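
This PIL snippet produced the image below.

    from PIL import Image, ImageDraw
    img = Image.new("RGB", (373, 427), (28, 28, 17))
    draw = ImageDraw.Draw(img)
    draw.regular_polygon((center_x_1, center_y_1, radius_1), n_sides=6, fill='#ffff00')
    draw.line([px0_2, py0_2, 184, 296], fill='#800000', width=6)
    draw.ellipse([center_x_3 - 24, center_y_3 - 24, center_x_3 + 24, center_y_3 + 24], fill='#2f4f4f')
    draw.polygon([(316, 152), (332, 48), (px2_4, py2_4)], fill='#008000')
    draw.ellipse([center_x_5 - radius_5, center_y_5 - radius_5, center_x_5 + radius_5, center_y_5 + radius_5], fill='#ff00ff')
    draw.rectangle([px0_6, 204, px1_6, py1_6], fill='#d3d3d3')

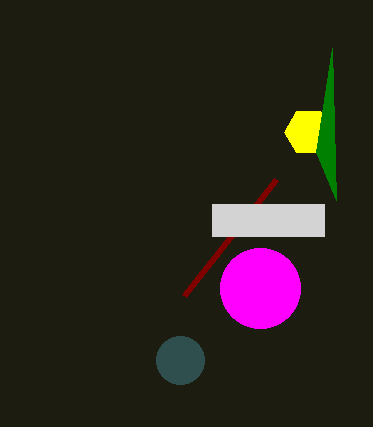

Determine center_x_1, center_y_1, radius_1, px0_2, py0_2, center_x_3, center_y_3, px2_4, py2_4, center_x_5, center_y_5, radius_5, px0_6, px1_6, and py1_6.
center_x_1 = 308; center_y_1 = 132; radius_1 = 24; px0_2 = 276; py0_2 = 180; center_x_3 = 180; center_y_3 = 360; px2_4 = 336; py2_4 = 200; center_x_5 = 260; center_y_5 = 288; radius_5 = 40; px0_6 = 212; px1_6 = 324; py1_6 = 236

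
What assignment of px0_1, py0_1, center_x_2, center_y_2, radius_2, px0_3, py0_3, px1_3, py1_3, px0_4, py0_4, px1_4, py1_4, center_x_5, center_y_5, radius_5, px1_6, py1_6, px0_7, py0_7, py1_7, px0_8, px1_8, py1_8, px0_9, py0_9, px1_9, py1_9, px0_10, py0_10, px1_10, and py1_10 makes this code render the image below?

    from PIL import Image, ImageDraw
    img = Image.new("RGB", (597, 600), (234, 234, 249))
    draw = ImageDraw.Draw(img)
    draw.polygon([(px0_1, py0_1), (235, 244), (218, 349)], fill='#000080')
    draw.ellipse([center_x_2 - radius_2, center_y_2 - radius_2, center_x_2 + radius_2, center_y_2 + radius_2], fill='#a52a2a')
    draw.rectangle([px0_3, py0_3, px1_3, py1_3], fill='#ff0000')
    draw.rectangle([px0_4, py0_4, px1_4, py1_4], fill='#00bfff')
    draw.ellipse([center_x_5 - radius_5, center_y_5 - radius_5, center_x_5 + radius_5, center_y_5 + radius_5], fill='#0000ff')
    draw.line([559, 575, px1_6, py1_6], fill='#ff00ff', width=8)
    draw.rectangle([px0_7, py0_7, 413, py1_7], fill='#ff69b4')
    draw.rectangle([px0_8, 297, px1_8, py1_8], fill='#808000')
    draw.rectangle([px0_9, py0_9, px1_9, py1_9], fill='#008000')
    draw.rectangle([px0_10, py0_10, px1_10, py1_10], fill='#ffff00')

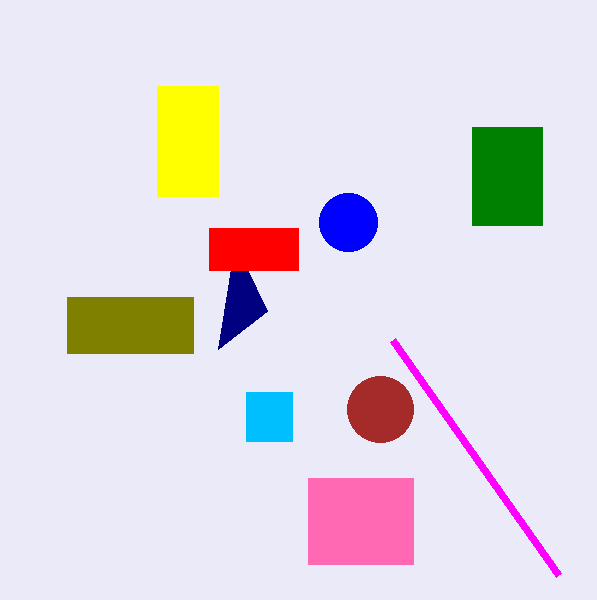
px0_1 = 267; py0_1 = 311; center_x_2 = 380; center_y_2 = 409; radius_2 = 33; px0_3 = 209; py0_3 = 228; px1_3 = 298; py1_3 = 270; px0_4 = 246; py0_4 = 392; px1_4 = 292; py1_4 = 441; center_x_5 = 348; center_y_5 = 222; radius_5 = 29; px1_6 = 393; py1_6 = 340; px0_7 = 308; py0_7 = 478; py1_7 = 564; px0_8 = 67; px1_8 = 193; py1_8 = 353; px0_9 = 472; py0_9 = 127; px1_9 = 542; py1_9 = 225; px0_10 = 157; py0_10 = 86; px1_10 = 218; py1_10 = 196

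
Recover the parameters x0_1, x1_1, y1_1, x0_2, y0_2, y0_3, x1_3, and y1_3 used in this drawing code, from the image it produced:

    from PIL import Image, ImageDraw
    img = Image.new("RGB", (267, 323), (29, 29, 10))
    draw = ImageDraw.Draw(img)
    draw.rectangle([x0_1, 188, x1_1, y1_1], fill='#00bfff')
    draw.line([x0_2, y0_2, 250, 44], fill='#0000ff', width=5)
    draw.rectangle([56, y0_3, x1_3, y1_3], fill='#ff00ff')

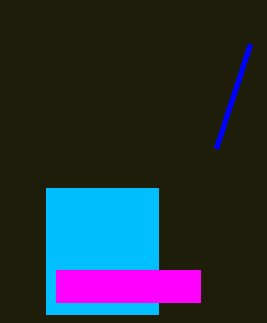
x0_1 = 46
x1_1 = 158
y1_1 = 314
x0_2 = 216
y0_2 = 148
y0_3 = 270
x1_3 = 200
y1_3 = 302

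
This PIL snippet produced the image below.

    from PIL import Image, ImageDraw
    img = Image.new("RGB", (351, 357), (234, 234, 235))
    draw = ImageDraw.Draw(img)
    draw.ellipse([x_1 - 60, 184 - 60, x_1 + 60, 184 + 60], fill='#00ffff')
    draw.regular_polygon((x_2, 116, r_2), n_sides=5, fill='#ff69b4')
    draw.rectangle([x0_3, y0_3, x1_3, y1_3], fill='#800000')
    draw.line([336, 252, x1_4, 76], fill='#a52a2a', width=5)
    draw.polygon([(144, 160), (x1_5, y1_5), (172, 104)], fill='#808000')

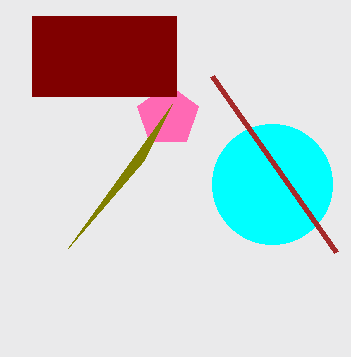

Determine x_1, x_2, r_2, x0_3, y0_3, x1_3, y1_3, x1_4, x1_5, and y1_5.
x_1 = 272; x_2 = 168; r_2 = 32; x0_3 = 32; y0_3 = 16; x1_3 = 176; y1_3 = 96; x1_4 = 212; x1_5 = 68; y1_5 = 248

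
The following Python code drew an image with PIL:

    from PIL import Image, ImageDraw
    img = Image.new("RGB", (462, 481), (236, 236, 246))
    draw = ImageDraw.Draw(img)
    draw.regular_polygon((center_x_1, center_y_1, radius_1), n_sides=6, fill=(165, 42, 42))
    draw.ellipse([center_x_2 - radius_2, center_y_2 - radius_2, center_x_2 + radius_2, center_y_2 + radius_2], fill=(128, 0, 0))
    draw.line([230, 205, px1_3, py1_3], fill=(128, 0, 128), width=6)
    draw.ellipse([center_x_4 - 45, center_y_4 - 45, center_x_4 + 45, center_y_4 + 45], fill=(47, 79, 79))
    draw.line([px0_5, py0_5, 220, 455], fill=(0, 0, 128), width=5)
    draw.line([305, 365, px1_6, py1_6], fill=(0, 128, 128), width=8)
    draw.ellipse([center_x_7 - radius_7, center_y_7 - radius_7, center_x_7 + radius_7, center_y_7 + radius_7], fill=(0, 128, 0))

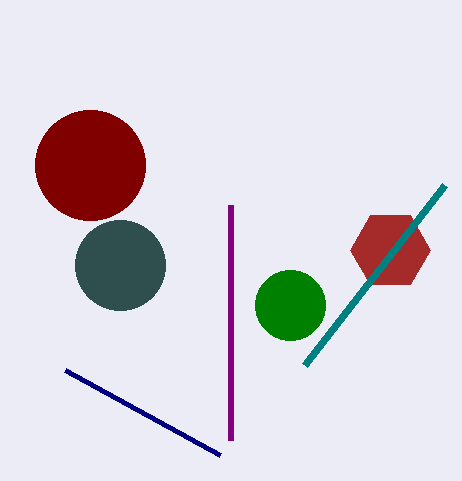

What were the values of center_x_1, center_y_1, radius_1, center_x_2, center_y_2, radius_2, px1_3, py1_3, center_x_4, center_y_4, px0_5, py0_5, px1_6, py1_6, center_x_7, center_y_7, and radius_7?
center_x_1 = 390; center_y_1 = 250; radius_1 = 40; center_x_2 = 90; center_y_2 = 165; radius_2 = 55; px1_3 = 230; py1_3 = 440; center_x_4 = 120; center_y_4 = 265; px0_5 = 65; py0_5 = 370; px1_6 = 445; py1_6 = 185; center_x_7 = 290; center_y_7 = 305; radius_7 = 35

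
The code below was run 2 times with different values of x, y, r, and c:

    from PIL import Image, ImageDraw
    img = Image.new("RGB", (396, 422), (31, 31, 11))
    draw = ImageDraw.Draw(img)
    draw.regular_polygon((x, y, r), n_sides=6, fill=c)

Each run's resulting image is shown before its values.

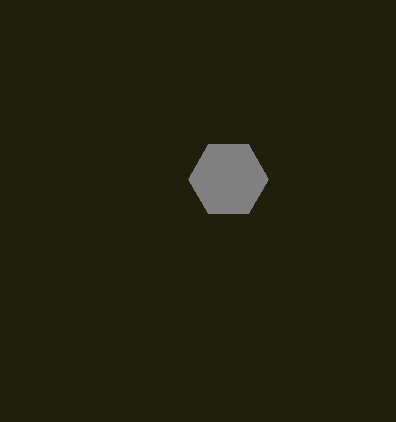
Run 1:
x = 228; y = 179; r = 40; c = 'gray'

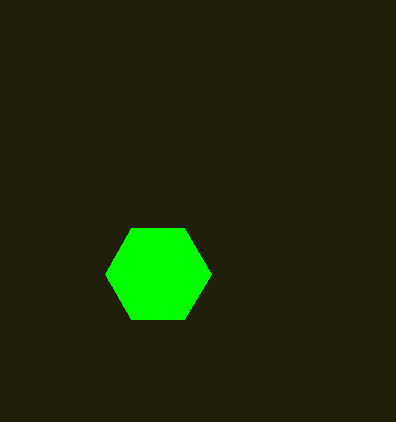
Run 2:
x = 158
y = 274
r = 53
c = 'lime'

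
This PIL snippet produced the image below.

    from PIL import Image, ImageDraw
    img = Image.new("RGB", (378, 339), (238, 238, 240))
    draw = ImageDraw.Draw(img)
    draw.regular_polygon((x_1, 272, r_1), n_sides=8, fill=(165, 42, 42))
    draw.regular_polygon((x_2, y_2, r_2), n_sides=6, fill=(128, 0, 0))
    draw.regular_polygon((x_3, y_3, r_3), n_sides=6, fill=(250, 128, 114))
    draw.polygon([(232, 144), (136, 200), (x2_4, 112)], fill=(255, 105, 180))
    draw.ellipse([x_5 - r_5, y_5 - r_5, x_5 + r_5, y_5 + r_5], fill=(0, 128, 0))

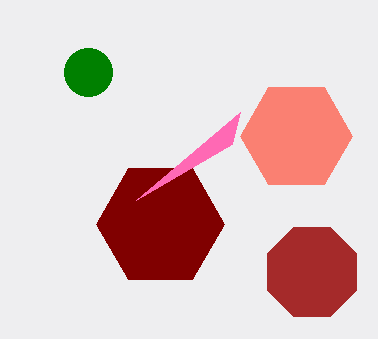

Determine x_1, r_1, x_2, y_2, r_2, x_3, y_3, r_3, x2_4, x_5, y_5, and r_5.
x_1 = 312, r_1 = 48, x_2 = 160, y_2 = 224, r_2 = 64, x_3 = 296, y_3 = 136, r_3 = 56, x2_4 = 240, x_5 = 88, y_5 = 72, r_5 = 24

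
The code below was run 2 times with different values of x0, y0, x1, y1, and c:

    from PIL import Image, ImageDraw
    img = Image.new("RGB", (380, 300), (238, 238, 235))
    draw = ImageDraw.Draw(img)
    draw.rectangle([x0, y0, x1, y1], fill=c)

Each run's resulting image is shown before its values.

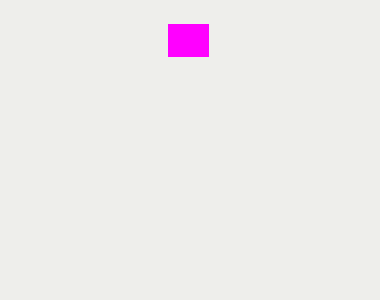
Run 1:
x0 = 168, y0 = 24, x1 = 208, y1 = 56, c = 'magenta'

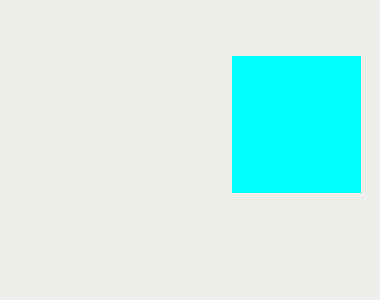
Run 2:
x0 = 232
y0 = 56
x1 = 360
y1 = 192
c = 'cyan'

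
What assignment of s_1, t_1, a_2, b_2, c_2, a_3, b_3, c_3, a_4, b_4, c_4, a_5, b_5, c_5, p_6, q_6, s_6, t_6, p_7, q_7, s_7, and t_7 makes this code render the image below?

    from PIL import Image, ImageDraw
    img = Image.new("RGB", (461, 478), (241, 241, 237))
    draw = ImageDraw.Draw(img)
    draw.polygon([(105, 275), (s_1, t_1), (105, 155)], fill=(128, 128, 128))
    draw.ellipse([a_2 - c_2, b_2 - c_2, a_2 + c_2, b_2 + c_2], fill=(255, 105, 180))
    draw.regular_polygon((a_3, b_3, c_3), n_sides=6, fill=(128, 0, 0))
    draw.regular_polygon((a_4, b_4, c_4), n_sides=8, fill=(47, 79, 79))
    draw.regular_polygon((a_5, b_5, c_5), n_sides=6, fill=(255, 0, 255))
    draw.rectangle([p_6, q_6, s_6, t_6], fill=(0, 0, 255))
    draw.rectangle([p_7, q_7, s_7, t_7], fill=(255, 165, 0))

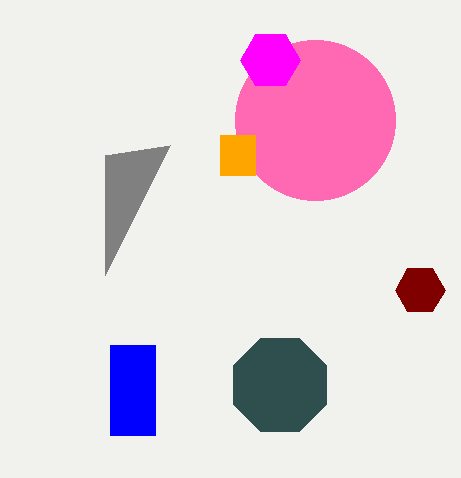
s_1 = 170; t_1 = 145; a_2 = 315; b_2 = 120; c_2 = 80; a_3 = 420; b_3 = 290; c_3 = 25; a_4 = 280; b_4 = 385; c_4 = 50; a_5 = 270; b_5 = 60; c_5 = 30; p_6 = 110; q_6 = 345; s_6 = 155; t_6 = 435; p_7 = 220; q_7 = 135; s_7 = 255; t_7 = 175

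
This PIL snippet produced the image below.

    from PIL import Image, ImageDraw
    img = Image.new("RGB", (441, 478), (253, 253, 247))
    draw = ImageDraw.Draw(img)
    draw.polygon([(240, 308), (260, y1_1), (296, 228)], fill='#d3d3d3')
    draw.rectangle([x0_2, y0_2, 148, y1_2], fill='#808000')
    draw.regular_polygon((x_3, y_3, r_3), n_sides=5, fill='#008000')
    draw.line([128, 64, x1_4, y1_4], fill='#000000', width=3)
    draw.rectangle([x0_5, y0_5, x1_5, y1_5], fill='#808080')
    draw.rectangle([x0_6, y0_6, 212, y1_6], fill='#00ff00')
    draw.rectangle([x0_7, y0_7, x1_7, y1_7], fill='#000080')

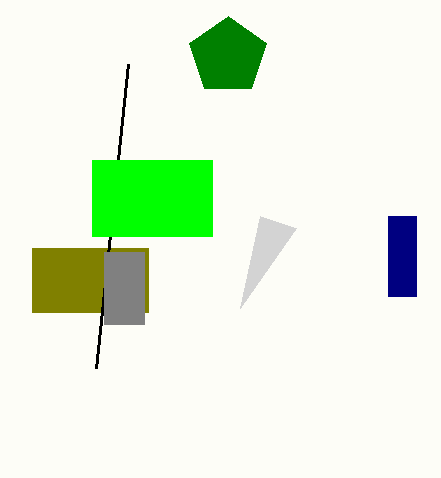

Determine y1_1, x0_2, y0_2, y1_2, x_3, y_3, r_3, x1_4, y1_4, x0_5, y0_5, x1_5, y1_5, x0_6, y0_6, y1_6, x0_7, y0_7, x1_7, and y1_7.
y1_1 = 216
x0_2 = 32
y0_2 = 248
y1_2 = 312
x_3 = 228
y_3 = 56
r_3 = 40
x1_4 = 96
y1_4 = 368
x0_5 = 104
y0_5 = 252
x1_5 = 144
y1_5 = 324
x0_6 = 92
y0_6 = 160
y1_6 = 236
x0_7 = 388
y0_7 = 216
x1_7 = 416
y1_7 = 296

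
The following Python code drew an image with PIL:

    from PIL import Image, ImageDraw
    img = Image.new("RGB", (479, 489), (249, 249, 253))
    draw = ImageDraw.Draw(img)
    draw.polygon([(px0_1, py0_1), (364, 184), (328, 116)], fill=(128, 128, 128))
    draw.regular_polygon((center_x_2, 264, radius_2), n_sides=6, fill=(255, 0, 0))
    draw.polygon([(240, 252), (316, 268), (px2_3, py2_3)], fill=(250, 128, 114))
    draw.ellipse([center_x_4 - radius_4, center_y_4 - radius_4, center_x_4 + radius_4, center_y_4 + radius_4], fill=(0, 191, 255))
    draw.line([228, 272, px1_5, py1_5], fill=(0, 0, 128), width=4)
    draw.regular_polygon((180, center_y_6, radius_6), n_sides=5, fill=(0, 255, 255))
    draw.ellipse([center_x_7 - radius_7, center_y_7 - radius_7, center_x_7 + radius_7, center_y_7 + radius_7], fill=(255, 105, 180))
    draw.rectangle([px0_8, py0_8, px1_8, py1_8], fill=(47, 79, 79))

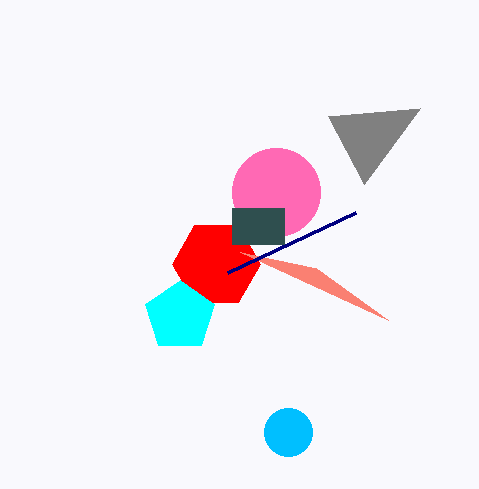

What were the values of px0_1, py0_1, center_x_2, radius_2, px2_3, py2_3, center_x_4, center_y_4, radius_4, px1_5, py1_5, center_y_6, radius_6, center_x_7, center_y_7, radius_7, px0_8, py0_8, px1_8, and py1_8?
px0_1 = 420
py0_1 = 108
center_x_2 = 216
radius_2 = 44
px2_3 = 388
py2_3 = 320
center_x_4 = 288
center_y_4 = 432
radius_4 = 24
px1_5 = 356
py1_5 = 212
center_y_6 = 316
radius_6 = 36
center_x_7 = 276
center_y_7 = 192
radius_7 = 44
px0_8 = 232
py0_8 = 208
px1_8 = 284
py1_8 = 244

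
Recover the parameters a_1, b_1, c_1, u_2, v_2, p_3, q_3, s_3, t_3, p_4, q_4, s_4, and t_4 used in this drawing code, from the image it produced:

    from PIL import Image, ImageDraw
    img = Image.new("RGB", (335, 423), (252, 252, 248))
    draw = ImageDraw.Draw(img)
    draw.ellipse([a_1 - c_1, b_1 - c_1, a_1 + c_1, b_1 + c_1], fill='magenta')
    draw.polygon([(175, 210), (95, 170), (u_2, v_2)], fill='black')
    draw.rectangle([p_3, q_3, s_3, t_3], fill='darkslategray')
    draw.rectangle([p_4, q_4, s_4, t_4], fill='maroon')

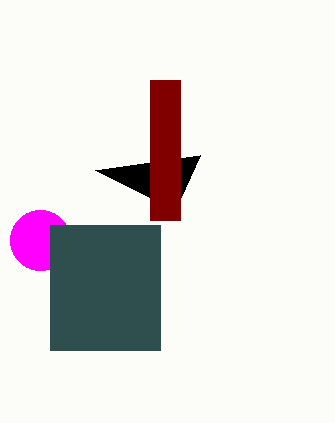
a_1 = 40; b_1 = 240; c_1 = 30; u_2 = 200; v_2 = 155; p_3 = 50; q_3 = 225; s_3 = 160; t_3 = 350; p_4 = 150; q_4 = 80; s_4 = 180; t_4 = 220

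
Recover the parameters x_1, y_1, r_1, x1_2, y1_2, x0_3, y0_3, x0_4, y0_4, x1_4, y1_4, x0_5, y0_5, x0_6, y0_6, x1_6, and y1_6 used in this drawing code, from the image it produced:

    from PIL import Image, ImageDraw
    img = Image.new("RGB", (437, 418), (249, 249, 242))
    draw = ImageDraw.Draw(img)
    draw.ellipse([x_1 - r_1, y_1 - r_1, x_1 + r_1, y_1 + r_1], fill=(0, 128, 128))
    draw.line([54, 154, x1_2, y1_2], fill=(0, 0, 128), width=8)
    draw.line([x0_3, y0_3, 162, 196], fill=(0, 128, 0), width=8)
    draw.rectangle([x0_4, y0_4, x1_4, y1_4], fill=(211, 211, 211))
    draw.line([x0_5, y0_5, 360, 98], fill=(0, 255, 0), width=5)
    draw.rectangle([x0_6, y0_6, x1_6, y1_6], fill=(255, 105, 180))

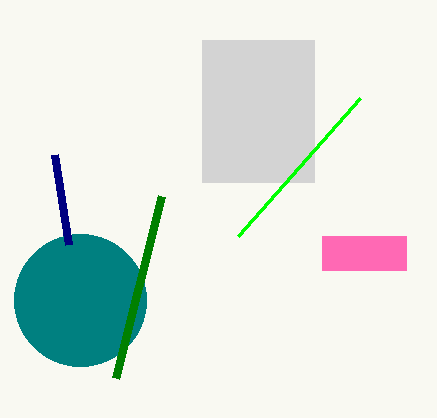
x_1 = 80; y_1 = 300; r_1 = 66; x1_2 = 68; y1_2 = 244; x0_3 = 116; y0_3 = 378; x0_4 = 202; y0_4 = 40; x1_4 = 314; y1_4 = 182; x0_5 = 238; y0_5 = 236; x0_6 = 322; y0_6 = 236; x1_6 = 406; y1_6 = 270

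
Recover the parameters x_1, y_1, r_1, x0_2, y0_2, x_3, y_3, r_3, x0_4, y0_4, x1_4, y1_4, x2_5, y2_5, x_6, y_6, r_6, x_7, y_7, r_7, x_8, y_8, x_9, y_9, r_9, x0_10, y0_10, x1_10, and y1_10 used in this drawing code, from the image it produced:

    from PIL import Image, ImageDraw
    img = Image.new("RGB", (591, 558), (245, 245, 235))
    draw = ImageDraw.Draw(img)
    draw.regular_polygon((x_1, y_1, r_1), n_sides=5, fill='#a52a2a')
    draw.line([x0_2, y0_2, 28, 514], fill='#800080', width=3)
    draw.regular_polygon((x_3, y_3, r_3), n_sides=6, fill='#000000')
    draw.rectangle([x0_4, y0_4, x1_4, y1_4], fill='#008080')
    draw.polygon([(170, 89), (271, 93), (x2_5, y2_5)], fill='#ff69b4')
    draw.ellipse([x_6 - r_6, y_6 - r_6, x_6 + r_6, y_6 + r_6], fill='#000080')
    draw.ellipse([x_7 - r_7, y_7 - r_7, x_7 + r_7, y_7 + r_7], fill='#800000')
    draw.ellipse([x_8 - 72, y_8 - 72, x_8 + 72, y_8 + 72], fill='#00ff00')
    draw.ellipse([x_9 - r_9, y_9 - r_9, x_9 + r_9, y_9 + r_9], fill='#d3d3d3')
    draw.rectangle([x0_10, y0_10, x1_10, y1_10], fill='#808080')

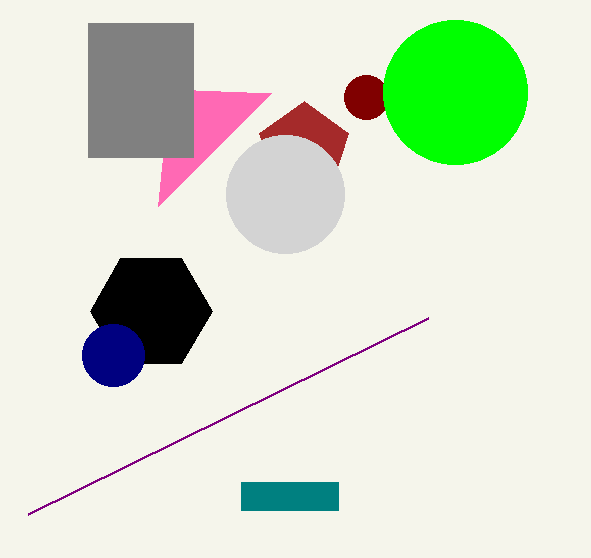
x_1 = 304, y_1 = 148, r_1 = 47, x0_2 = 428, y0_2 = 318, x_3 = 151, y_3 = 311, r_3 = 61, x0_4 = 241, y0_4 = 482, x1_4 = 338, y1_4 = 510, x2_5 = 158, y2_5 = 206, x_6 = 113, y_6 = 355, r_6 = 31, x_7 = 366, y_7 = 97, r_7 = 22, x_8 = 455, y_8 = 92, x_9 = 285, y_9 = 194, r_9 = 59, x0_10 = 88, y0_10 = 23, x1_10 = 193, y1_10 = 157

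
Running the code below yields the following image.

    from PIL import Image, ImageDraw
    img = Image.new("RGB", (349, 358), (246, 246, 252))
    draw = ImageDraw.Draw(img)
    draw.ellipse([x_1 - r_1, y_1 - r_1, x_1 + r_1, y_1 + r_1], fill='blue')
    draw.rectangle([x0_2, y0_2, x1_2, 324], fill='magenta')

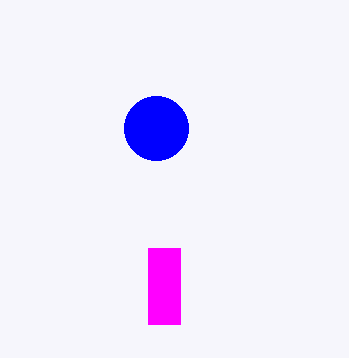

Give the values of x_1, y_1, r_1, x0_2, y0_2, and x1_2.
x_1 = 156, y_1 = 128, r_1 = 32, x0_2 = 148, y0_2 = 248, x1_2 = 180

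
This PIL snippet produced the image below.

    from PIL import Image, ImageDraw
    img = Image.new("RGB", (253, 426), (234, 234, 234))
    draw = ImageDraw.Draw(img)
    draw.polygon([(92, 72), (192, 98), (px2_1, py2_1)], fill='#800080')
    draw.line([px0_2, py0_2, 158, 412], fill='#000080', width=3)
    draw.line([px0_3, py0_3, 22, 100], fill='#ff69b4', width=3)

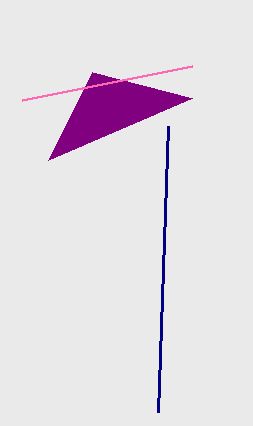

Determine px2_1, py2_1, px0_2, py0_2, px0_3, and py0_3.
px2_1 = 48, py2_1 = 160, px0_2 = 168, py0_2 = 126, px0_3 = 192, py0_3 = 66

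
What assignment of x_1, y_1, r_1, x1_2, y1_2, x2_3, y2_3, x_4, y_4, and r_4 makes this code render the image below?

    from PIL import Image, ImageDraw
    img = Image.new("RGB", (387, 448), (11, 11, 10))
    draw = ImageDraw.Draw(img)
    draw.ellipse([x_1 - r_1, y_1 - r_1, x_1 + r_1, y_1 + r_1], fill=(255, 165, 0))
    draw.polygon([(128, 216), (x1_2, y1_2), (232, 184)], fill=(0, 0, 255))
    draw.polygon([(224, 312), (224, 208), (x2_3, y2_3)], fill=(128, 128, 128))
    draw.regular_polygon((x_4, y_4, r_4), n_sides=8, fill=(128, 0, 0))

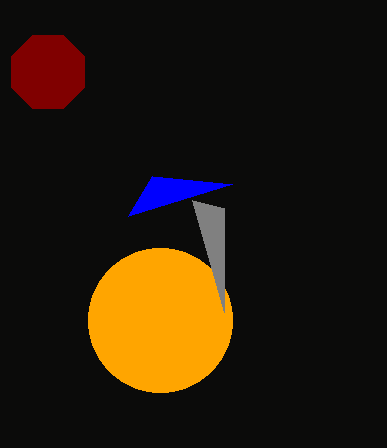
x_1 = 160
y_1 = 320
r_1 = 72
x1_2 = 152
y1_2 = 176
x2_3 = 192
y2_3 = 200
x_4 = 48
y_4 = 72
r_4 = 40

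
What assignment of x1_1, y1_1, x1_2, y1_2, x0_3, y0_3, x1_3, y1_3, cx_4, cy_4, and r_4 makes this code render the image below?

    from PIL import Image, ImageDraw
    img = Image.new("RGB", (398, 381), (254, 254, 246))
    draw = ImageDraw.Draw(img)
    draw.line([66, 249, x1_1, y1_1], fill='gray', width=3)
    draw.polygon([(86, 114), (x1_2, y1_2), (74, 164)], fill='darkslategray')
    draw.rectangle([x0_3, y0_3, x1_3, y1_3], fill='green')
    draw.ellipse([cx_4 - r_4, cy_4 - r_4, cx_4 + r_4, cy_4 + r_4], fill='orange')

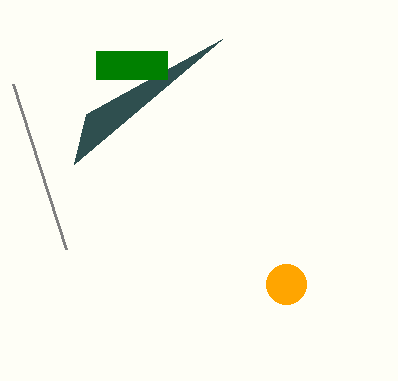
x1_1 = 13; y1_1 = 84; x1_2 = 222; y1_2 = 39; x0_3 = 96; y0_3 = 51; x1_3 = 167; y1_3 = 79; cx_4 = 286; cy_4 = 284; r_4 = 20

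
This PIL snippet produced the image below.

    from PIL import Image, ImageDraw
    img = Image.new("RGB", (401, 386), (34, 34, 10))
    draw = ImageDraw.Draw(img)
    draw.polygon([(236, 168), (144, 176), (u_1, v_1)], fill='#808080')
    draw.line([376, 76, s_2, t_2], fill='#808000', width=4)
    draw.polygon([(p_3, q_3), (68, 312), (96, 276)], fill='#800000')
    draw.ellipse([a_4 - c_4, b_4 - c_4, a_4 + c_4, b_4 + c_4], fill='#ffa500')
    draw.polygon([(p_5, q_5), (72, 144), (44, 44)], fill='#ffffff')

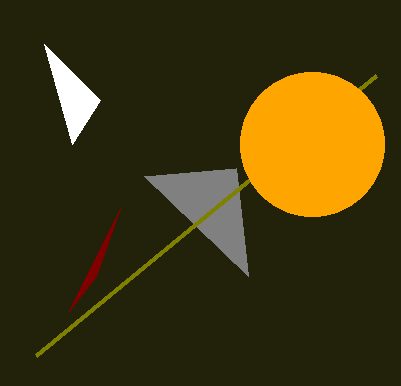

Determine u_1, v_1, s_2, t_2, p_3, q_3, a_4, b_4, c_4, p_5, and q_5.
u_1 = 248; v_1 = 276; s_2 = 36; t_2 = 356; p_3 = 120; q_3 = 208; a_4 = 312; b_4 = 144; c_4 = 72; p_5 = 100; q_5 = 100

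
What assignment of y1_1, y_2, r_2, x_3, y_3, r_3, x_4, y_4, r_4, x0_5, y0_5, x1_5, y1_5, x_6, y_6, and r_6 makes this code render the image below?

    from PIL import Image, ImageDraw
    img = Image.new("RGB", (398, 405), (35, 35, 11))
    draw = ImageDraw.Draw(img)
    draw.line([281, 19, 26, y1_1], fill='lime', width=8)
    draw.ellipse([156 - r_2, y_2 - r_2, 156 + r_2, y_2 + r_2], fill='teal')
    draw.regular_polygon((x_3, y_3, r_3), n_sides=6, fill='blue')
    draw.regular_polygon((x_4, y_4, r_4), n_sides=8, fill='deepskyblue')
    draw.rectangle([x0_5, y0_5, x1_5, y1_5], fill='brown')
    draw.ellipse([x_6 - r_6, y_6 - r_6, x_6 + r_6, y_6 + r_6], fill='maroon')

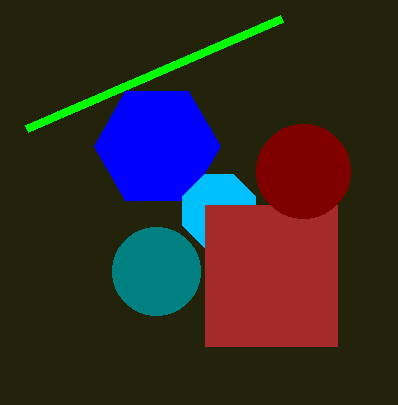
y1_1 = 129; y_2 = 271; r_2 = 44; x_3 = 157; y_3 = 146; r_3 = 63; x_4 = 219; y_4 = 211; r_4 = 39; x0_5 = 205; y0_5 = 205; x1_5 = 337; y1_5 = 346; x_6 = 303; y_6 = 171; r_6 = 47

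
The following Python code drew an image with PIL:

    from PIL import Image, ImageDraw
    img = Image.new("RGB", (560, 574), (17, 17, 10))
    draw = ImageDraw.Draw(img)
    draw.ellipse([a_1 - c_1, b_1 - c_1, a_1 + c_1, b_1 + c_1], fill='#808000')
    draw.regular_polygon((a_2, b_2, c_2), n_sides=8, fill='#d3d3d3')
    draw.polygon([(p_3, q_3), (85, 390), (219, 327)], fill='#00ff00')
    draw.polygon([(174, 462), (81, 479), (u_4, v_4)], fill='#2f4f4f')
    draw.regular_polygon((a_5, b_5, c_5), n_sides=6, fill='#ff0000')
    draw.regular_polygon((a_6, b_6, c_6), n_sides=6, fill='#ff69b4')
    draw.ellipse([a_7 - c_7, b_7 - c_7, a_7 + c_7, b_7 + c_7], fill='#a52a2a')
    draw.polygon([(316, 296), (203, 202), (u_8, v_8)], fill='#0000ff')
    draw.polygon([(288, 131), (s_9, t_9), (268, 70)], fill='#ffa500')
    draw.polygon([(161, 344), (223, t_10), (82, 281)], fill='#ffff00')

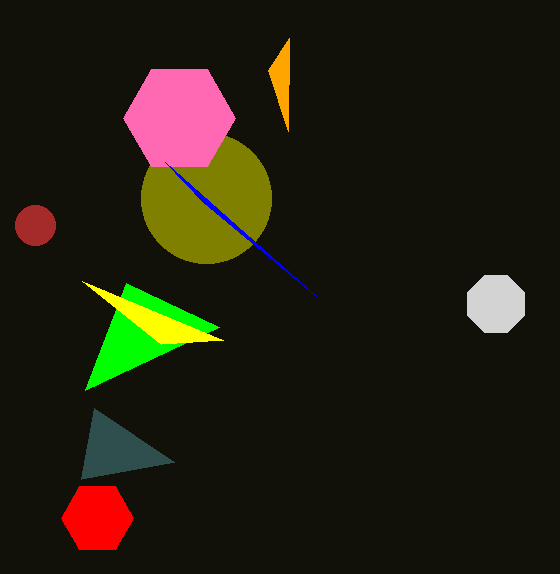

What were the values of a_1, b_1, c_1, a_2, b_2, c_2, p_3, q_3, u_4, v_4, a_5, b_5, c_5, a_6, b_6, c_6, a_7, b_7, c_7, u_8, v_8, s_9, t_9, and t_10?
a_1 = 206, b_1 = 198, c_1 = 65, a_2 = 496, b_2 = 304, c_2 = 31, p_3 = 126, q_3 = 283, u_4 = 94, v_4 = 408, a_5 = 97, b_5 = 518, c_5 = 36, a_6 = 179, b_6 = 118, c_6 = 56, a_7 = 35, b_7 = 225, c_7 = 20, u_8 = 165, v_8 = 162, s_9 = 289, t_9 = 38, t_10 = 340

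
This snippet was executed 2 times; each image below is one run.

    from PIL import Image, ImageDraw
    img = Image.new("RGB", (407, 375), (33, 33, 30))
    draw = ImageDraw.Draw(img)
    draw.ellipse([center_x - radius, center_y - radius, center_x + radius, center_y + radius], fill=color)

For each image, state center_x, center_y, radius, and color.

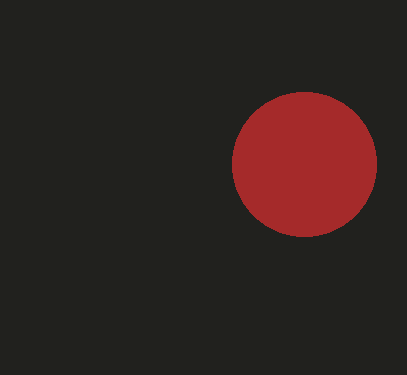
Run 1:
center_x = 304, center_y = 164, radius = 72, color = 'brown'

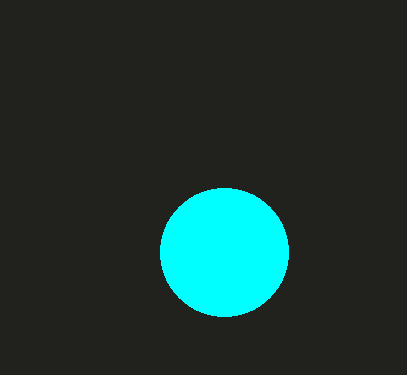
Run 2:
center_x = 224
center_y = 252
radius = 64
color = 'cyan'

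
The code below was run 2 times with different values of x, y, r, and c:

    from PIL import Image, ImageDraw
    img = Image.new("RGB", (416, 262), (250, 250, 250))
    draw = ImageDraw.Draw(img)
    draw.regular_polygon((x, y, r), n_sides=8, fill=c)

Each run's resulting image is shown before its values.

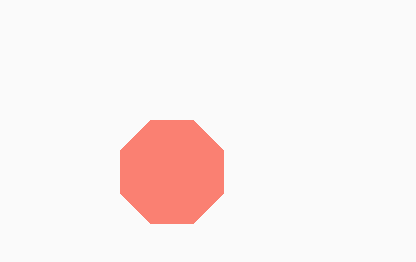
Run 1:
x = 172, y = 172, r = 56, c = 'salmon'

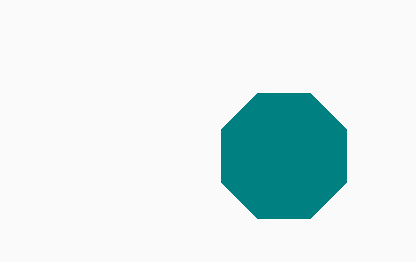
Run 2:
x = 284
y = 156
r = 68
c = 'teal'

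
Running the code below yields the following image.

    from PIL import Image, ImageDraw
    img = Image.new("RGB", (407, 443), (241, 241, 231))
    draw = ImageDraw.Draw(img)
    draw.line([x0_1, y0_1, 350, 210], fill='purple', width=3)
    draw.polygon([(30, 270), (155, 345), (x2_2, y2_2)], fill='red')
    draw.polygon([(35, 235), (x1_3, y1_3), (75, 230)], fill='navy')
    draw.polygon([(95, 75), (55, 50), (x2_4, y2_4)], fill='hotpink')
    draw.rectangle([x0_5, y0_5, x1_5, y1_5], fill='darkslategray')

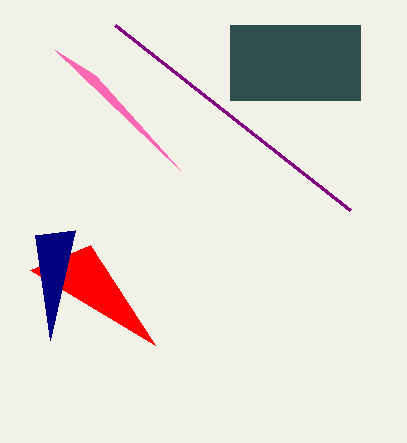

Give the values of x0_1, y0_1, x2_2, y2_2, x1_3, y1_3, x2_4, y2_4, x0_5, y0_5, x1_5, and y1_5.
x0_1 = 115
y0_1 = 25
x2_2 = 90
y2_2 = 245
x1_3 = 50
y1_3 = 340
x2_4 = 180
y2_4 = 170
x0_5 = 230
y0_5 = 25
x1_5 = 360
y1_5 = 100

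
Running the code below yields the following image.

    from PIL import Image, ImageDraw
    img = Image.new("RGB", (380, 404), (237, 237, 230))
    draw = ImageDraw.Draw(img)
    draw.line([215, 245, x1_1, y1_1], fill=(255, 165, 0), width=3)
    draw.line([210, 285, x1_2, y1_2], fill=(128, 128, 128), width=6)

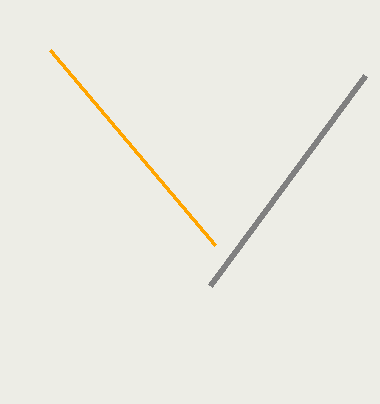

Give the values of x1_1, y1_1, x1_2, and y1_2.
x1_1 = 50; y1_1 = 50; x1_2 = 365; y1_2 = 75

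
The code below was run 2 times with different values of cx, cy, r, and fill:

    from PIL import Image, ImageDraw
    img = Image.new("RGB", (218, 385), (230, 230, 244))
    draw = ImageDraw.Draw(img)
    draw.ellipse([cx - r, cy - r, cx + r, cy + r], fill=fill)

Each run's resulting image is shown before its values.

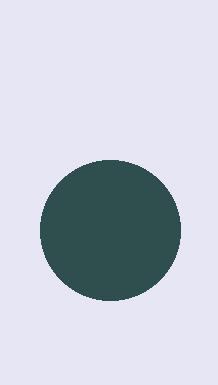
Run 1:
cx = 110
cy = 230
r = 70
fill = 'darkslategray'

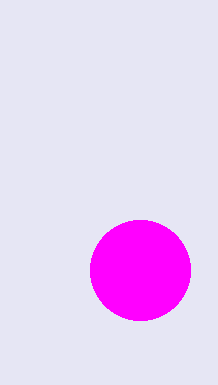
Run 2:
cx = 140
cy = 270
r = 50
fill = 'magenta'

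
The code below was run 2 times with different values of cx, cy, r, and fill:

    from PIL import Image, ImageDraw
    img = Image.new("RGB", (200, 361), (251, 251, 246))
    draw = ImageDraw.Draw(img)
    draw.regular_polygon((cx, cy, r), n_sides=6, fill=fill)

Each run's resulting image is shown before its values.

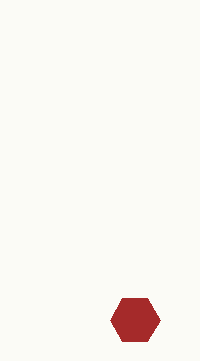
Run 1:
cx = 135, cy = 320, r = 25, fill = 'brown'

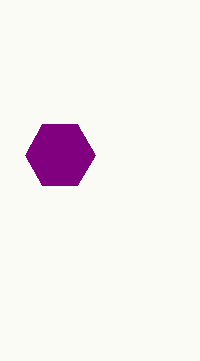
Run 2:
cx = 60
cy = 155
r = 35
fill = 'purple'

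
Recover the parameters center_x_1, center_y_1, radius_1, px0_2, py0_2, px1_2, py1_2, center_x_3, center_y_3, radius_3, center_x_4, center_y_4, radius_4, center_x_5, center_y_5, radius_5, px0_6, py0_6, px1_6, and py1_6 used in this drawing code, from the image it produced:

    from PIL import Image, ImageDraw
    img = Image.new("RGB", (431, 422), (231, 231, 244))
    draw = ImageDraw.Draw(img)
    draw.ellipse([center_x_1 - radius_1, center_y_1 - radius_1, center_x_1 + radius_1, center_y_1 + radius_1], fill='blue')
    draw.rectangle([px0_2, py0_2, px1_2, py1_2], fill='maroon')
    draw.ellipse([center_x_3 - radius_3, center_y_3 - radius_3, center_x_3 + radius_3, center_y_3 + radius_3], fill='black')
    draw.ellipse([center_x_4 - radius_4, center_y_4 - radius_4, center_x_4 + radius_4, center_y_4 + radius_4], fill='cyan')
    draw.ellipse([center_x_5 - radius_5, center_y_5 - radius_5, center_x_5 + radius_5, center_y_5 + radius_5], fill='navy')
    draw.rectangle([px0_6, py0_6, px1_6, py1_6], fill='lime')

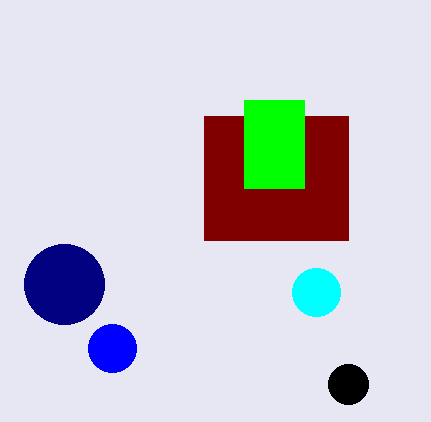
center_x_1 = 112
center_y_1 = 348
radius_1 = 24
px0_2 = 204
py0_2 = 116
px1_2 = 348
py1_2 = 240
center_x_3 = 348
center_y_3 = 384
radius_3 = 20
center_x_4 = 316
center_y_4 = 292
radius_4 = 24
center_x_5 = 64
center_y_5 = 284
radius_5 = 40
px0_6 = 244
py0_6 = 100
px1_6 = 304
py1_6 = 188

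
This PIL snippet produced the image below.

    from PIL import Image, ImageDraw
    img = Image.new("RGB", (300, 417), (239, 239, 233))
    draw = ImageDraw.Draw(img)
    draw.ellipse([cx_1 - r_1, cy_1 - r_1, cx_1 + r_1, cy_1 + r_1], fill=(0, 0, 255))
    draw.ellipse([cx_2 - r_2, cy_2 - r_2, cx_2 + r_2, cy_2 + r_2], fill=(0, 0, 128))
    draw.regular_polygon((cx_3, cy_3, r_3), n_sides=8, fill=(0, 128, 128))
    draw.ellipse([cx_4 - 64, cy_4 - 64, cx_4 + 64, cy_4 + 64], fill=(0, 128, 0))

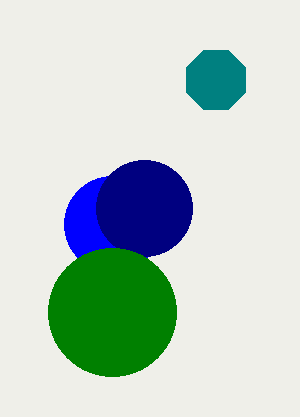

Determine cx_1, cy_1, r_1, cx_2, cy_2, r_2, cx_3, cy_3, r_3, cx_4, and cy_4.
cx_1 = 112; cy_1 = 224; r_1 = 48; cx_2 = 144; cy_2 = 208; r_2 = 48; cx_3 = 216; cy_3 = 80; r_3 = 32; cx_4 = 112; cy_4 = 312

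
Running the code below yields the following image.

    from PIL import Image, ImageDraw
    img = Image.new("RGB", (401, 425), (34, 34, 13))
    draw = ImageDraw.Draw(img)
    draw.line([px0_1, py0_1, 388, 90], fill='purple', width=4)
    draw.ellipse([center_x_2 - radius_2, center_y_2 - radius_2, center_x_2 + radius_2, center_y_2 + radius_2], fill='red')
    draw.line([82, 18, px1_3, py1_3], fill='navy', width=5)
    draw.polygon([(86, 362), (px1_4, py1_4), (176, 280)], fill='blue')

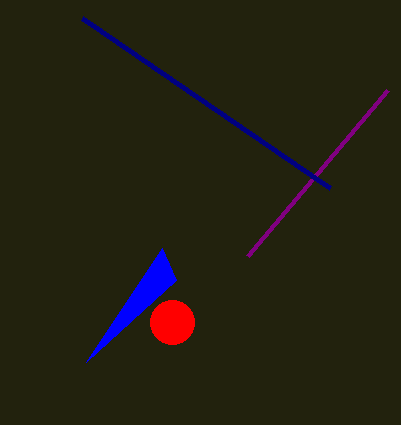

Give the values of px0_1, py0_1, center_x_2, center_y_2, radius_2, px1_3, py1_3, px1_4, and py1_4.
px0_1 = 248, py0_1 = 256, center_x_2 = 172, center_y_2 = 322, radius_2 = 22, px1_3 = 330, py1_3 = 188, px1_4 = 162, py1_4 = 248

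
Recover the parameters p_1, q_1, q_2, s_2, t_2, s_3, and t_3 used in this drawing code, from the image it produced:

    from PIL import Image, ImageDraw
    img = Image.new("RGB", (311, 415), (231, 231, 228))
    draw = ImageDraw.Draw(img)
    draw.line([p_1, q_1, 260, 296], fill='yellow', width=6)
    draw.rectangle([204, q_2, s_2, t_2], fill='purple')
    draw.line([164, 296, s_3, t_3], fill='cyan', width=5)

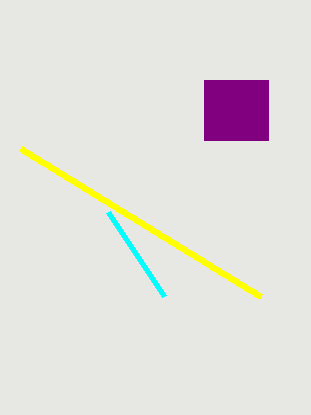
p_1 = 20
q_1 = 148
q_2 = 80
s_2 = 268
t_2 = 140
s_3 = 108
t_3 = 212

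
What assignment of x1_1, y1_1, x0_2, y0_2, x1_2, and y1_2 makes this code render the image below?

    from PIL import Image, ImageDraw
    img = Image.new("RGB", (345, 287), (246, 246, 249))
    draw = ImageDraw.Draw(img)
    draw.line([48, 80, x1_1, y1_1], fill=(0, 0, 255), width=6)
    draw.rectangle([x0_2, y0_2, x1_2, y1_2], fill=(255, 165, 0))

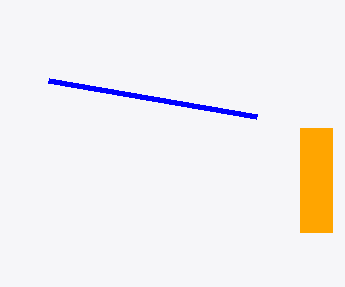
x1_1 = 256
y1_1 = 116
x0_2 = 300
y0_2 = 128
x1_2 = 332
y1_2 = 232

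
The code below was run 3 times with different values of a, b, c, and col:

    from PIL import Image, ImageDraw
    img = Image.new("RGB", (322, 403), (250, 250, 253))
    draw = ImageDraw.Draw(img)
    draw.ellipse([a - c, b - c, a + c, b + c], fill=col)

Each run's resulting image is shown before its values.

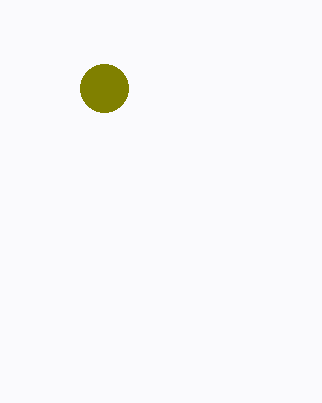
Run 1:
a = 104, b = 88, c = 24, col = 'olive'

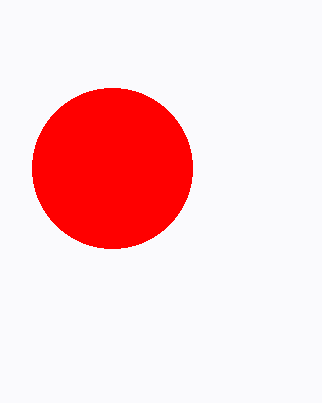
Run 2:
a = 112
b = 168
c = 80
col = 'red'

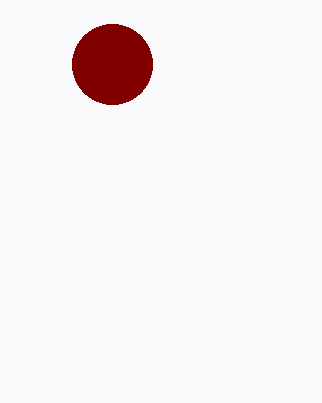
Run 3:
a = 112, b = 64, c = 40, col = 'maroon'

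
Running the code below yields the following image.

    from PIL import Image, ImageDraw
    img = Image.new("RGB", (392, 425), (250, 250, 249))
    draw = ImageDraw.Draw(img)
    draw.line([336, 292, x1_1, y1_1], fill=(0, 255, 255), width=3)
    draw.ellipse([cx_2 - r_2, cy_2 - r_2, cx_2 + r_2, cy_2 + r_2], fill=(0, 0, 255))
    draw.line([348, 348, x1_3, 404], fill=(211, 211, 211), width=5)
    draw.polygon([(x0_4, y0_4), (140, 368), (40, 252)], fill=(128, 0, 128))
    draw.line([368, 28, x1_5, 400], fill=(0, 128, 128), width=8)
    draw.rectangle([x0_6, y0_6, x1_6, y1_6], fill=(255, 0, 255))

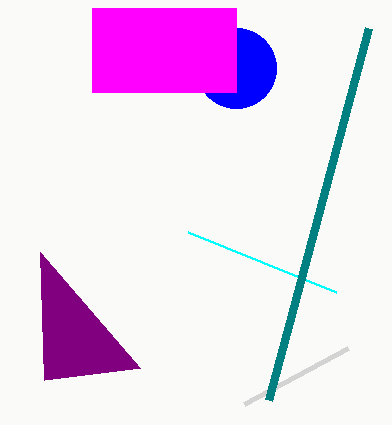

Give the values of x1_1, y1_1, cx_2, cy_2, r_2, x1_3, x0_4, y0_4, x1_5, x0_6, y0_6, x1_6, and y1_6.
x1_1 = 188; y1_1 = 232; cx_2 = 236; cy_2 = 68; r_2 = 40; x1_3 = 244; x0_4 = 44; y0_4 = 380; x1_5 = 268; x0_6 = 92; y0_6 = 8; x1_6 = 236; y1_6 = 92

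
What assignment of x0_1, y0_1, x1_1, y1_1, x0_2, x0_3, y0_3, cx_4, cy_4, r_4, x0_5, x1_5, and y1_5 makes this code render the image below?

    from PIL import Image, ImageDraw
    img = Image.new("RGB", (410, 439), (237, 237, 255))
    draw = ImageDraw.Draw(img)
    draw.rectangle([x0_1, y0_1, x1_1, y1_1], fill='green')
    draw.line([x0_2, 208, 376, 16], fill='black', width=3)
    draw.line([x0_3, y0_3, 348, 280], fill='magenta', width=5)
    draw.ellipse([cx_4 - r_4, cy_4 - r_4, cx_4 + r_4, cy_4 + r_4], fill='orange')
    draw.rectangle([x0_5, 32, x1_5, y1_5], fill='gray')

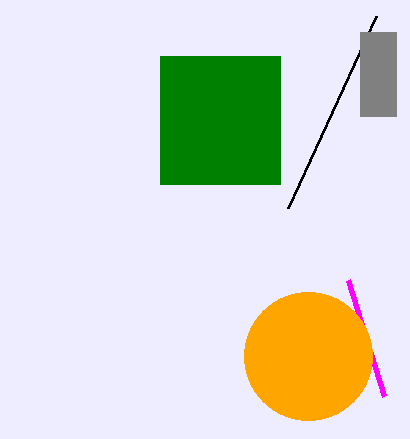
x0_1 = 160, y0_1 = 56, x1_1 = 280, y1_1 = 184, x0_2 = 288, x0_3 = 384, y0_3 = 396, cx_4 = 308, cy_4 = 356, r_4 = 64, x0_5 = 360, x1_5 = 396, y1_5 = 116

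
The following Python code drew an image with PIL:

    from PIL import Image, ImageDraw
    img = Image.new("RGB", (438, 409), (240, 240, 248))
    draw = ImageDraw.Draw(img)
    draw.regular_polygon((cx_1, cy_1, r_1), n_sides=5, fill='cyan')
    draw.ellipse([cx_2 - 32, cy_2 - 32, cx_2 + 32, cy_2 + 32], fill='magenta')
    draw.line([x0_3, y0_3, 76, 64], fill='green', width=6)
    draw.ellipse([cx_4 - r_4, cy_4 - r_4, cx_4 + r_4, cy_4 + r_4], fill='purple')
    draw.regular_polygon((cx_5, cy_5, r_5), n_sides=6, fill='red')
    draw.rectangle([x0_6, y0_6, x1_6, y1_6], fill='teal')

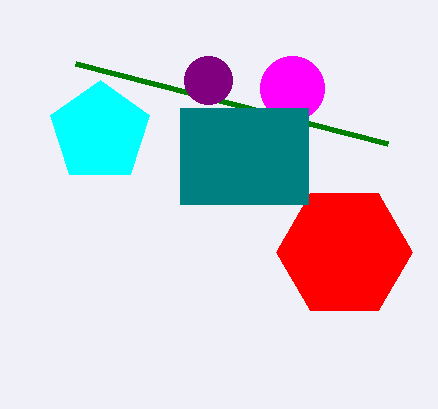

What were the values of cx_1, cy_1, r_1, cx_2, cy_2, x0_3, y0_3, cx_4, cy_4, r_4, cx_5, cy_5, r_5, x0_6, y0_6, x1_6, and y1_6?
cx_1 = 100; cy_1 = 132; r_1 = 52; cx_2 = 292; cy_2 = 88; x0_3 = 388; y0_3 = 144; cx_4 = 208; cy_4 = 80; r_4 = 24; cx_5 = 344; cy_5 = 252; r_5 = 68; x0_6 = 180; y0_6 = 108; x1_6 = 308; y1_6 = 204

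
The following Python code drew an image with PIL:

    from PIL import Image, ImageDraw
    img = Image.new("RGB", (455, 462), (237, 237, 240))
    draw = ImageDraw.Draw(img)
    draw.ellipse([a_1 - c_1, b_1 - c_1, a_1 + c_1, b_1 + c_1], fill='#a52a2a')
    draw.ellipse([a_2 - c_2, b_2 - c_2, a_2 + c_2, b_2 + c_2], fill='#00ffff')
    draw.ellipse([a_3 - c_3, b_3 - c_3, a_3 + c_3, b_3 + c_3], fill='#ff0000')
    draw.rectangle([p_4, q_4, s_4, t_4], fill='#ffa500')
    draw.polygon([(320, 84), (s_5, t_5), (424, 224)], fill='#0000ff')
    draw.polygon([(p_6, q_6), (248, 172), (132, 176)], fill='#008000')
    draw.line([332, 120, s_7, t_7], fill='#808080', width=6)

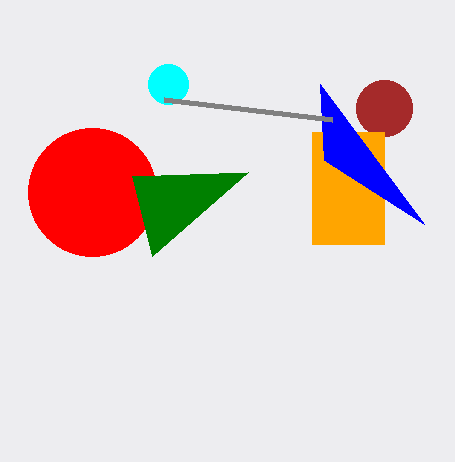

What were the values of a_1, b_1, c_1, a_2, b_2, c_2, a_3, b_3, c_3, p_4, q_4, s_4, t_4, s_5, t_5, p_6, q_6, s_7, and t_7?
a_1 = 384
b_1 = 108
c_1 = 28
a_2 = 168
b_2 = 84
c_2 = 20
a_3 = 92
b_3 = 192
c_3 = 64
p_4 = 312
q_4 = 132
s_4 = 384
t_4 = 244
s_5 = 324
t_5 = 160
p_6 = 152
q_6 = 256
s_7 = 164
t_7 = 100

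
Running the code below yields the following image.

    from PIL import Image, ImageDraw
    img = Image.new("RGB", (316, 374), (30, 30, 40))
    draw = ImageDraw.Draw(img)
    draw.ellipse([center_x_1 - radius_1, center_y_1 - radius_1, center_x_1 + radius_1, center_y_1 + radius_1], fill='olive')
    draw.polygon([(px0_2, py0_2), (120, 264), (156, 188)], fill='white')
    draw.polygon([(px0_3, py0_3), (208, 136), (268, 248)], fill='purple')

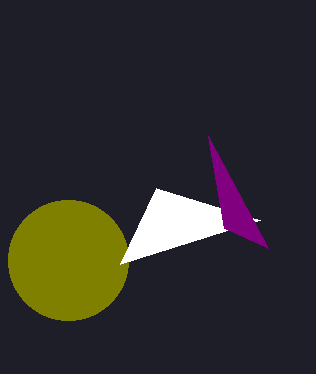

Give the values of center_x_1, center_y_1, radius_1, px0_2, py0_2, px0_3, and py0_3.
center_x_1 = 68, center_y_1 = 260, radius_1 = 60, px0_2 = 260, py0_2 = 220, px0_3 = 224, py0_3 = 228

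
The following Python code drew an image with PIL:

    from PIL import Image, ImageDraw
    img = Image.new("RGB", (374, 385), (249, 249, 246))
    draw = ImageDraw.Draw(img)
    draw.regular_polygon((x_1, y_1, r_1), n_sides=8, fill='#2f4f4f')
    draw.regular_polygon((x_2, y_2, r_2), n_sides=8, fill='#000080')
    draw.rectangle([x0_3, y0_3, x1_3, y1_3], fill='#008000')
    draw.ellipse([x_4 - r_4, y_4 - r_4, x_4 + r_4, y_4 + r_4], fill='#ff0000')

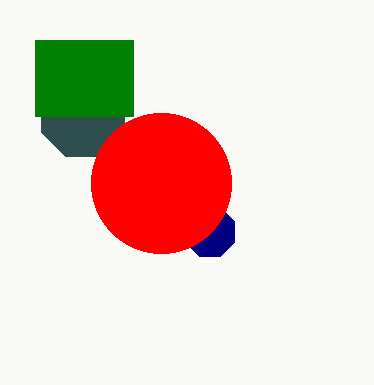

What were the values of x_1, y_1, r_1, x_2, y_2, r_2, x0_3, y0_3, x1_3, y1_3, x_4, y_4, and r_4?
x_1 = 83, y_1 = 115, r_1 = 45, x_2 = 210, y_2 = 232, r_2 = 27, x0_3 = 35, y0_3 = 40, x1_3 = 133, y1_3 = 116, x_4 = 161, y_4 = 183, r_4 = 70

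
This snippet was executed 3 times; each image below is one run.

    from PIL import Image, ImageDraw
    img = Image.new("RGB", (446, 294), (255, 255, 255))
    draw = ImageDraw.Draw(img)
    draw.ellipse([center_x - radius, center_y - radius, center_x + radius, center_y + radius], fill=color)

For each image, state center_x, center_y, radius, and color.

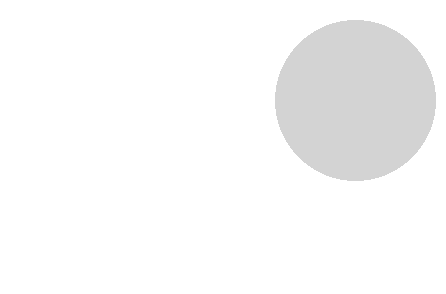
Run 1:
center_x = 355, center_y = 100, radius = 80, color = 'lightgray'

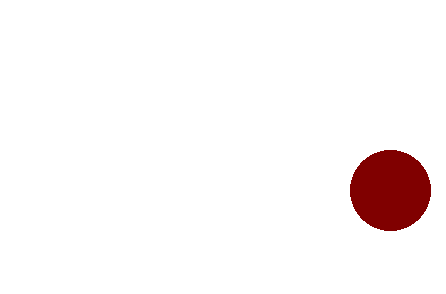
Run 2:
center_x = 390
center_y = 190
radius = 40
color = 'maroon'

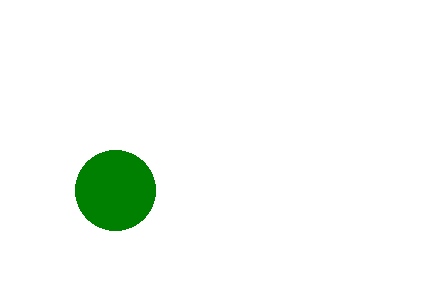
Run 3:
center_x = 115, center_y = 190, radius = 40, color = 'green'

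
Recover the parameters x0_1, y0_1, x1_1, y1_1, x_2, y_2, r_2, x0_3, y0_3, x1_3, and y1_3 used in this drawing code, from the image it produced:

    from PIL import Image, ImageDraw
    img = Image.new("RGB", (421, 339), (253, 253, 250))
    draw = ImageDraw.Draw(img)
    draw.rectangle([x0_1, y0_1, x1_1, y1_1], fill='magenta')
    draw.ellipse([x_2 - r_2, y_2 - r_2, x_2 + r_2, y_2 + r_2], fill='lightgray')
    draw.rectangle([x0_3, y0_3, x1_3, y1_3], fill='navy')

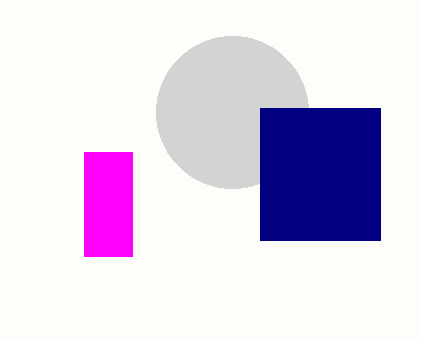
x0_1 = 84
y0_1 = 152
x1_1 = 132
y1_1 = 256
x_2 = 232
y_2 = 112
r_2 = 76
x0_3 = 260
y0_3 = 108
x1_3 = 380
y1_3 = 240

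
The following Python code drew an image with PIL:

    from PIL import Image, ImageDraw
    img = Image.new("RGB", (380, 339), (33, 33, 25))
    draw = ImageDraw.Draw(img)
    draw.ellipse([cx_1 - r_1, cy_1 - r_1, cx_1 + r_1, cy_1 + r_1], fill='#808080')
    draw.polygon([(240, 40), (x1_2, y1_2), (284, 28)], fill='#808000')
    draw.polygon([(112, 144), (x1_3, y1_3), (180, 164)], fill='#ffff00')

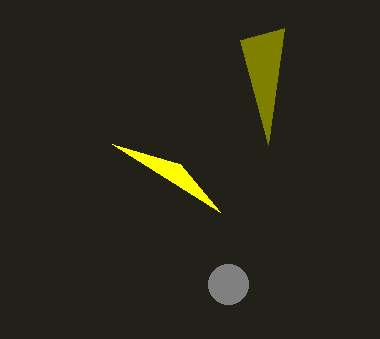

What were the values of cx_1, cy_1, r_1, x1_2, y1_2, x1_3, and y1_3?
cx_1 = 228; cy_1 = 284; r_1 = 20; x1_2 = 268; y1_2 = 144; x1_3 = 220; y1_3 = 212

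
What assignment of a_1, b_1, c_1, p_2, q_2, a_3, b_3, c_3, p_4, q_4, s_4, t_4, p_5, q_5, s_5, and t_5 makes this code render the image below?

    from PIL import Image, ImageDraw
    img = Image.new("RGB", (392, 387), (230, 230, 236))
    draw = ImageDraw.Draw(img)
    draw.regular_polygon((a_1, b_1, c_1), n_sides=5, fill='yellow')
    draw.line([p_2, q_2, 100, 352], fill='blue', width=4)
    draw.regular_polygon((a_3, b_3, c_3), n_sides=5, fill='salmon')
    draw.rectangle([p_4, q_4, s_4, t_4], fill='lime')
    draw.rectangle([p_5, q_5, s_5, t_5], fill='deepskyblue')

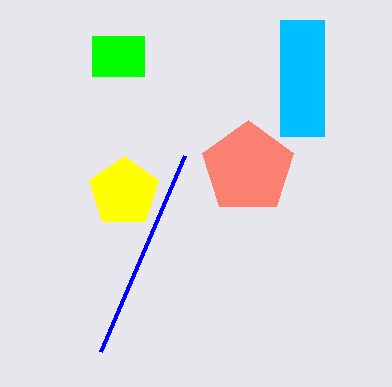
a_1 = 124
b_1 = 192
c_1 = 36
p_2 = 184
q_2 = 156
a_3 = 248
b_3 = 168
c_3 = 48
p_4 = 92
q_4 = 36
s_4 = 144
t_4 = 76
p_5 = 280
q_5 = 20
s_5 = 324
t_5 = 136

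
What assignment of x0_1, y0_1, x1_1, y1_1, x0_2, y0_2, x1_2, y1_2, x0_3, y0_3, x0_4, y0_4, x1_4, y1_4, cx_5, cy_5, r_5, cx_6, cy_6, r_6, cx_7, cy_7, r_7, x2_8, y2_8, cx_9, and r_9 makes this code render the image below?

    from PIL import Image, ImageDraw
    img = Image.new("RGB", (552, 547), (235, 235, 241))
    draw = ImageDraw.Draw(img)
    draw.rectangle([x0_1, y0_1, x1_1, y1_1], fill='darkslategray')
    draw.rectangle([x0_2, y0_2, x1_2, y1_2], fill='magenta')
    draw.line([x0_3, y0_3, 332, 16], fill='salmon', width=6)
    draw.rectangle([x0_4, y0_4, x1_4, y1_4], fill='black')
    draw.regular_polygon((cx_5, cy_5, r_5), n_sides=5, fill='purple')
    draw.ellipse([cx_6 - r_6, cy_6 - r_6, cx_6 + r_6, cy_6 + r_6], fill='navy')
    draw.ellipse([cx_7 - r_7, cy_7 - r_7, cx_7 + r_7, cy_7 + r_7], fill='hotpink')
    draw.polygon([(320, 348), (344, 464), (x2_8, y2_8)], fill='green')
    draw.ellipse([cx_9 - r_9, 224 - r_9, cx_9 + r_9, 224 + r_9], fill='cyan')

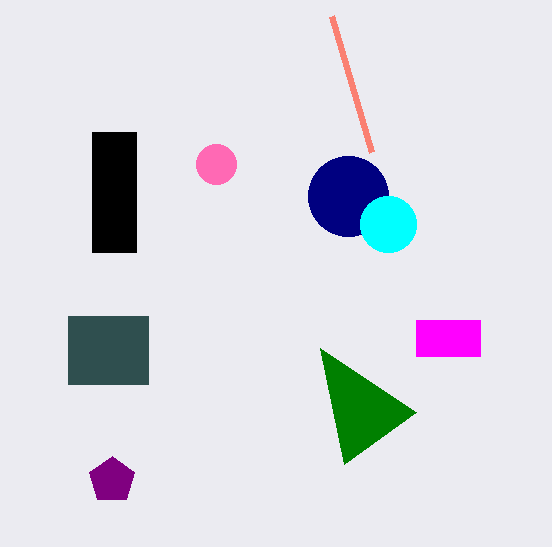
x0_1 = 68; y0_1 = 316; x1_1 = 148; y1_1 = 384; x0_2 = 416; y0_2 = 320; x1_2 = 480; y1_2 = 356; x0_3 = 372; y0_3 = 152; x0_4 = 92; y0_4 = 132; x1_4 = 136; y1_4 = 252; cx_5 = 112; cy_5 = 480; r_5 = 24; cx_6 = 348; cy_6 = 196; r_6 = 40; cx_7 = 216; cy_7 = 164; r_7 = 20; x2_8 = 416; y2_8 = 412; cx_9 = 388; r_9 = 28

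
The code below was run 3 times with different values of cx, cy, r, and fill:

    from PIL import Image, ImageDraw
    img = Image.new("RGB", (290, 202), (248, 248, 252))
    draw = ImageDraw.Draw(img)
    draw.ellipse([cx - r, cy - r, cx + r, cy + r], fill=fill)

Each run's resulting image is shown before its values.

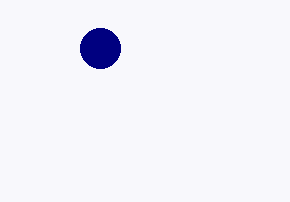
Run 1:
cx = 100; cy = 48; r = 20; fill = 'navy'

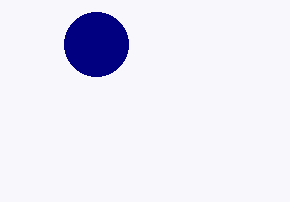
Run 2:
cx = 96; cy = 44; r = 32; fill = 'navy'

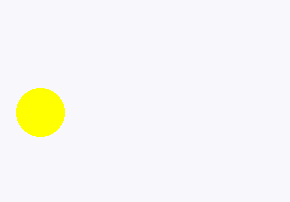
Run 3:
cx = 40
cy = 112
r = 24
fill = 'yellow'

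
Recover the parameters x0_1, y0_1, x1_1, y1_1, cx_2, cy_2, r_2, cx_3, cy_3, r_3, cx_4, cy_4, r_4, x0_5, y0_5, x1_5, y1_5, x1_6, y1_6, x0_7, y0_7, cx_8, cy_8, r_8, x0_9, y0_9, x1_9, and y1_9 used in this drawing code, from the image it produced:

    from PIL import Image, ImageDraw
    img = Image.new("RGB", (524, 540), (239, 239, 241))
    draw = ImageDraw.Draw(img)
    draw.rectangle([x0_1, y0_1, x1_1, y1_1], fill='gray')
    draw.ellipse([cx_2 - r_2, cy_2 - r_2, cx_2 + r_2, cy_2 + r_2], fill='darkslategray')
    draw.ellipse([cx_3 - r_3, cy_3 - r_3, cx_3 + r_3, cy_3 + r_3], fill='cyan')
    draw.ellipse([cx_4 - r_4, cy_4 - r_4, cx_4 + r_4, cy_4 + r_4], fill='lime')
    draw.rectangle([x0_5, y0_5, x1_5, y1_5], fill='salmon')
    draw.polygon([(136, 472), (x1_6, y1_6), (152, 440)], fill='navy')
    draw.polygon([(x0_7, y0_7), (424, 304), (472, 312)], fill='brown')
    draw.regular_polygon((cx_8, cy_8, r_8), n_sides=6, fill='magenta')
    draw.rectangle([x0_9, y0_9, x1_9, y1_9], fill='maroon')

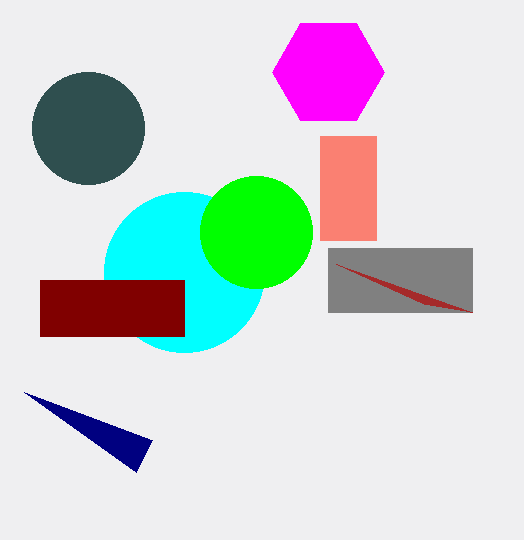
x0_1 = 328; y0_1 = 248; x1_1 = 472; y1_1 = 312; cx_2 = 88; cy_2 = 128; r_2 = 56; cx_3 = 184; cy_3 = 272; r_3 = 80; cx_4 = 256; cy_4 = 232; r_4 = 56; x0_5 = 320; y0_5 = 136; x1_5 = 376; y1_5 = 240; x1_6 = 24; y1_6 = 392; x0_7 = 336; y0_7 = 264; cx_8 = 328; cy_8 = 72; r_8 = 56; x0_9 = 40; y0_9 = 280; x1_9 = 184; y1_9 = 336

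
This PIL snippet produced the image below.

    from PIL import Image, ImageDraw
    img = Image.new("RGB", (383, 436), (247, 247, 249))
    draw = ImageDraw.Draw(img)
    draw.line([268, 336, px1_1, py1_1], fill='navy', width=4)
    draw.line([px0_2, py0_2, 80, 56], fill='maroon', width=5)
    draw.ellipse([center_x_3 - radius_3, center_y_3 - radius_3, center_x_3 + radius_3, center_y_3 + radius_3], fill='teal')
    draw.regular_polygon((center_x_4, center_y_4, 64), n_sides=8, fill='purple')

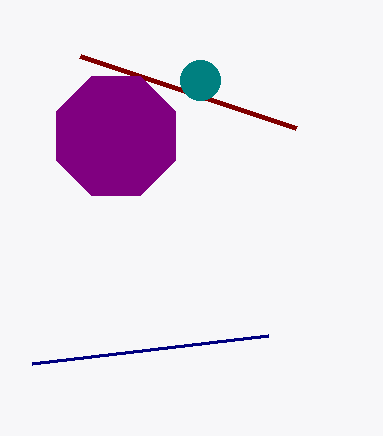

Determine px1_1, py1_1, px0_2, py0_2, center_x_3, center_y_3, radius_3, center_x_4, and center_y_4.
px1_1 = 32
py1_1 = 364
px0_2 = 296
py0_2 = 128
center_x_3 = 200
center_y_3 = 80
radius_3 = 20
center_x_4 = 116
center_y_4 = 136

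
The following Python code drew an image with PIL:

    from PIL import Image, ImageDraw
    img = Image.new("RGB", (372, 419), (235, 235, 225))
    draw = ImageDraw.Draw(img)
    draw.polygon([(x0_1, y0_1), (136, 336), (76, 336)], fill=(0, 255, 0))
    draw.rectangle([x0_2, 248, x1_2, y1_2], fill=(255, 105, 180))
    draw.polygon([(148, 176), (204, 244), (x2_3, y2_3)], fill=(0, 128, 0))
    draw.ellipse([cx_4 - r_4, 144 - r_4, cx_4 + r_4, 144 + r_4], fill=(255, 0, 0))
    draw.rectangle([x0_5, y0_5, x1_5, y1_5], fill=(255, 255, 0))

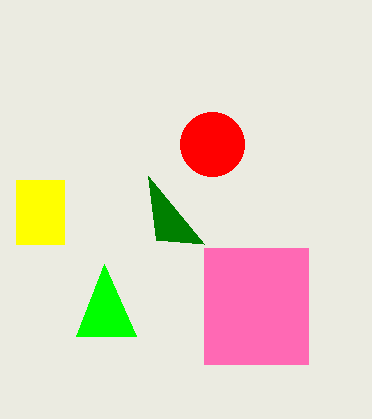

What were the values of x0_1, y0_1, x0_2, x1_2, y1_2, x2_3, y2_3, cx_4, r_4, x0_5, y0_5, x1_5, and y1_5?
x0_1 = 104
y0_1 = 264
x0_2 = 204
x1_2 = 308
y1_2 = 364
x2_3 = 156
y2_3 = 240
cx_4 = 212
r_4 = 32
x0_5 = 16
y0_5 = 180
x1_5 = 64
y1_5 = 244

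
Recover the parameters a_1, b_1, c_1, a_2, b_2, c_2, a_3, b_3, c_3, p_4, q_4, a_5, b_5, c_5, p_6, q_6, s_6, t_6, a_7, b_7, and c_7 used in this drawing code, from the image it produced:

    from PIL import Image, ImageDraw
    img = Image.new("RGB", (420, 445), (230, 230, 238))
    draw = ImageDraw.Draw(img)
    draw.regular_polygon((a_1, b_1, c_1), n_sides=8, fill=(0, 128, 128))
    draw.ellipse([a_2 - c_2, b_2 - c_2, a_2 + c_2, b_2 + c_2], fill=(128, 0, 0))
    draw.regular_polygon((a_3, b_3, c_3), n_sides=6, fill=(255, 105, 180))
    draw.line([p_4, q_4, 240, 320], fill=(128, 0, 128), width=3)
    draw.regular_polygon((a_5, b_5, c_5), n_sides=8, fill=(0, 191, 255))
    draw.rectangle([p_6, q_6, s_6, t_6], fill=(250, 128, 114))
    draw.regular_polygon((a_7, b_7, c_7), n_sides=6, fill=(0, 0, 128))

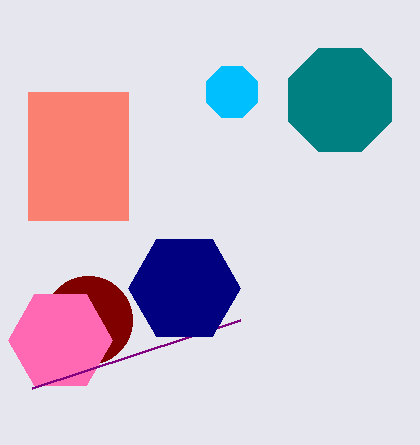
a_1 = 340
b_1 = 100
c_1 = 56
a_2 = 88
b_2 = 320
c_2 = 44
a_3 = 60
b_3 = 340
c_3 = 52
p_4 = 32
q_4 = 388
a_5 = 232
b_5 = 92
c_5 = 28
p_6 = 28
q_6 = 92
s_6 = 128
t_6 = 220
a_7 = 184
b_7 = 288
c_7 = 56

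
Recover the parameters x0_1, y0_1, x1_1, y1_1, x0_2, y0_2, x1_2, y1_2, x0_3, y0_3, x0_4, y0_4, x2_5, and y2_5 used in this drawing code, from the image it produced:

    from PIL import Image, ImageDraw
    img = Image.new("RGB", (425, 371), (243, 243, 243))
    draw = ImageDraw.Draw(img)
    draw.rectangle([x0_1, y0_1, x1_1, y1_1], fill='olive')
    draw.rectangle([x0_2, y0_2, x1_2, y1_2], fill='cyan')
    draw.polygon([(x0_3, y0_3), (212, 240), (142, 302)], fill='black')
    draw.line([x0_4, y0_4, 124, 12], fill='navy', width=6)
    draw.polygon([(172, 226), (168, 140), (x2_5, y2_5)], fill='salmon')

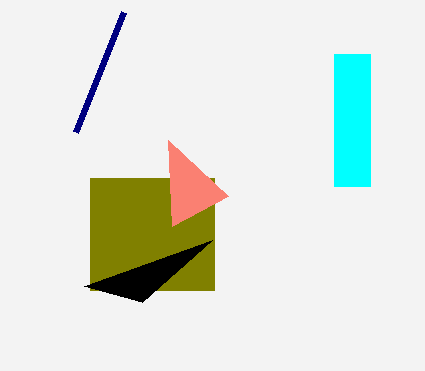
x0_1 = 90, y0_1 = 178, x1_1 = 214, y1_1 = 290, x0_2 = 334, y0_2 = 54, x1_2 = 370, y1_2 = 186, x0_3 = 84, y0_3 = 286, x0_4 = 76, y0_4 = 132, x2_5 = 228, y2_5 = 196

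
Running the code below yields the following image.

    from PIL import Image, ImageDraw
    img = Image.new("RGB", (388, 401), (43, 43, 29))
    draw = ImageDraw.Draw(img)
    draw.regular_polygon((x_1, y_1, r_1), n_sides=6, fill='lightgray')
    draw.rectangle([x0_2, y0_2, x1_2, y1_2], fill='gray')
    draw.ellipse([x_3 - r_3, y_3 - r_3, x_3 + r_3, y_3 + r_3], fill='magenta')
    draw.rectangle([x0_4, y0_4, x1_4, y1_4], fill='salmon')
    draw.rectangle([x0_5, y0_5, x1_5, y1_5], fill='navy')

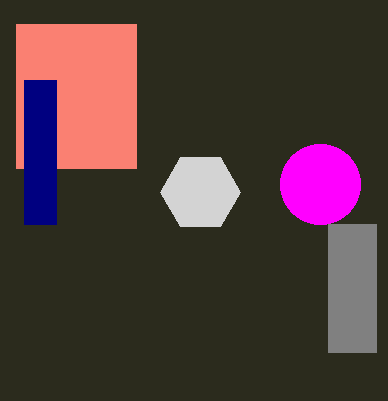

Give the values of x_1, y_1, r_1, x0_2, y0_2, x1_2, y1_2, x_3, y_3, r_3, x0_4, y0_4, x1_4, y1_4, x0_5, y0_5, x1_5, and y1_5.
x_1 = 200, y_1 = 192, r_1 = 40, x0_2 = 328, y0_2 = 224, x1_2 = 376, y1_2 = 352, x_3 = 320, y_3 = 184, r_3 = 40, x0_4 = 16, y0_4 = 24, x1_4 = 136, y1_4 = 168, x0_5 = 24, y0_5 = 80, x1_5 = 56, y1_5 = 224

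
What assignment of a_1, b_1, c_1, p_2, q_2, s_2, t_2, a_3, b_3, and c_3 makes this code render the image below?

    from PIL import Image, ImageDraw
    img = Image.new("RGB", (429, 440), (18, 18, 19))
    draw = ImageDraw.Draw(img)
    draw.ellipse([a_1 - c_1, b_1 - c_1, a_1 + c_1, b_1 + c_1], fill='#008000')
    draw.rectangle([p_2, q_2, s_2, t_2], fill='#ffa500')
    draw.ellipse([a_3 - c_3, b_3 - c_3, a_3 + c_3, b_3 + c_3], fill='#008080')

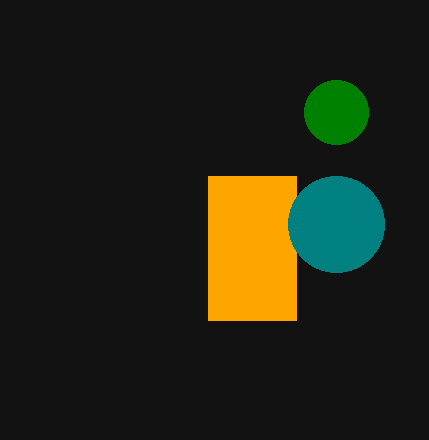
a_1 = 336, b_1 = 112, c_1 = 32, p_2 = 208, q_2 = 176, s_2 = 296, t_2 = 320, a_3 = 336, b_3 = 224, c_3 = 48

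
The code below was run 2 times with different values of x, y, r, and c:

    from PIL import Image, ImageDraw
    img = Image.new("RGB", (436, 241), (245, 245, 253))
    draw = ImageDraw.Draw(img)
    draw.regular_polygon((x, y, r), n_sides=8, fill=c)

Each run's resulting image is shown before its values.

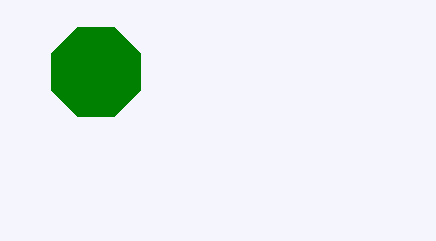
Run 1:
x = 96
y = 72
r = 48
c = 'green'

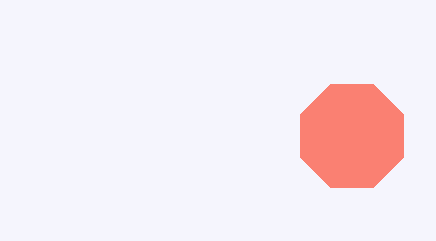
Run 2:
x = 352
y = 136
r = 56
c = 'salmon'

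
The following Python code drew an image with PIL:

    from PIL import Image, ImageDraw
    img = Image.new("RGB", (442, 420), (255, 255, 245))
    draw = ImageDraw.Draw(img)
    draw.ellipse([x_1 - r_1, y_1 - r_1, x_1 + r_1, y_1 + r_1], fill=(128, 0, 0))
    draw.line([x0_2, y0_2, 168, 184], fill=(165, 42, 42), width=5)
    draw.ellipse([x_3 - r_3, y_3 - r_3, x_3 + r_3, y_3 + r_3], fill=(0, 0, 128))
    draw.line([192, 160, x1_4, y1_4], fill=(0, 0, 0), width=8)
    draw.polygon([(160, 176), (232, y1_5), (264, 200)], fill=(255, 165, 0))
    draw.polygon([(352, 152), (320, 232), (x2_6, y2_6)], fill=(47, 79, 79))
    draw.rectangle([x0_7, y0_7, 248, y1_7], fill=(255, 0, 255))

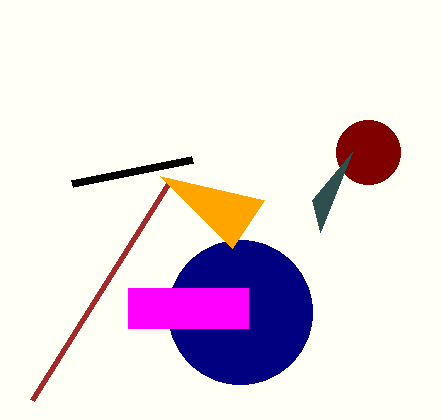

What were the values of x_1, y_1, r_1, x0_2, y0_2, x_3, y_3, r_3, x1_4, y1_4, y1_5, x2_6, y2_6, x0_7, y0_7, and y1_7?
x_1 = 368, y_1 = 152, r_1 = 32, x0_2 = 32, y0_2 = 400, x_3 = 240, y_3 = 312, r_3 = 72, x1_4 = 72, y1_4 = 184, y1_5 = 248, x2_6 = 312, y2_6 = 200, x0_7 = 128, y0_7 = 288, y1_7 = 328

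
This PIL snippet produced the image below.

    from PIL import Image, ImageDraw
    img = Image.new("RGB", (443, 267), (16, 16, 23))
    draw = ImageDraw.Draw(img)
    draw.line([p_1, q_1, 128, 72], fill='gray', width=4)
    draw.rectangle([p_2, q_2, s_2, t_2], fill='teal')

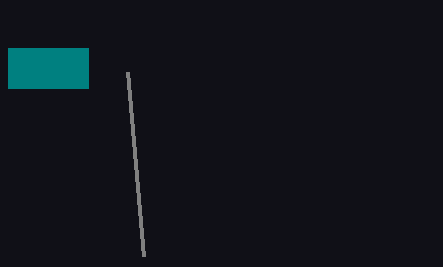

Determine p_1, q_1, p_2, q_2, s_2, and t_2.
p_1 = 144
q_1 = 256
p_2 = 8
q_2 = 48
s_2 = 88
t_2 = 88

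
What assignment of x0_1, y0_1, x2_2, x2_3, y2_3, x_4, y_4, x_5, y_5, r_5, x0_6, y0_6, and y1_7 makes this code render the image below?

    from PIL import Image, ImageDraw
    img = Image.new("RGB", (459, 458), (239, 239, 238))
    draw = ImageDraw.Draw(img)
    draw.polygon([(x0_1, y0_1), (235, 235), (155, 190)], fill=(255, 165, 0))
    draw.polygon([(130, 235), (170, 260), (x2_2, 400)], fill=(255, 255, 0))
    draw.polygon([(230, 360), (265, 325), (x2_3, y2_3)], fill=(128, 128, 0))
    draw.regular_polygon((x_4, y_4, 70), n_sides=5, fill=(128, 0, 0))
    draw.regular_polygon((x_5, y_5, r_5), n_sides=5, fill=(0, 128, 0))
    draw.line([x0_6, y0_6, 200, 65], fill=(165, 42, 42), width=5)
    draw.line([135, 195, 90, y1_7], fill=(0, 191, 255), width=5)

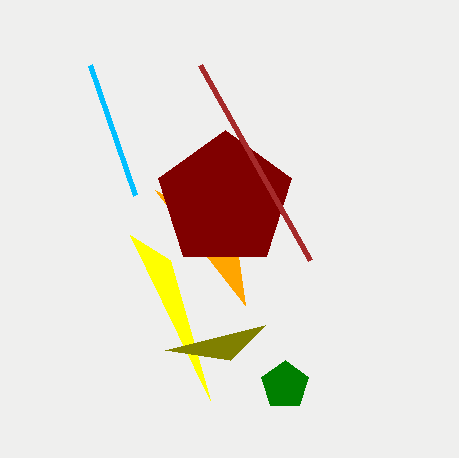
x0_1 = 245
y0_1 = 305
x2_2 = 210
x2_3 = 165
y2_3 = 350
x_4 = 225
y_4 = 200
x_5 = 285
y_5 = 385
r_5 = 25
x0_6 = 310
y0_6 = 260
y1_7 = 65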